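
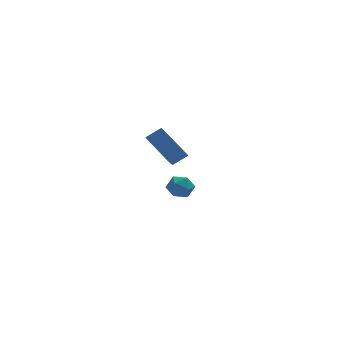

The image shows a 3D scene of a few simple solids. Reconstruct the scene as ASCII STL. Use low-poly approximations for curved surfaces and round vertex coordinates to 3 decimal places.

solid 
facet normal -0.832 -0.090 -0.547
outer loop
vertex -4.398 3.532 3.354
vertex -3.946 4.593 2.491
vertex -3.456 2.152 2.149
endloop
endfacet
facet normal -0.314 -0.737 0.598
outer loop
vertex -2.574 2.247 2.729
vertex -4.398 3.532 3.354
vertex -3.456 2.152 2.149
endloop
endfacet
facet normal -0.832 -0.090 -0.547
outer loop
vertex -3.456 2.152 2.149
vertex -3.946 4.593 2.491
vertex -3.004 3.213 1.286
endloop
endfacet
facet normal 0.457 -0.670 -0.585
outer loop
vertex -3.004 3.213 1.286
vertex -2.574 2.247 2.729
vertex -3.456 2.152 2.149
endloop
endfacet
facet normal -0.457 0.670 0.585
outer loop
vertex -4.398 3.532 3.354
vertex -3.064 4.688 3.071
vertex -3.946 4.593 2.491
endloop
endfacet
facet normal -0.314 -0.737 0.598
outer loop
vertex -3.516 3.627 3.934
vertex -4.398 3.532 3.354
vertex -2.574 2.247 2.729
endloop
endfacet
facet normal -0.457 0.670 0.585
outer loop
vertex -3.516 3.627 3.934
vertex -3.064 4.688 3.071
vertex -4.398 3.532 3.354
endloop
endfacet
facet normal 0.314 0.737 -0.598
outer loop
vertex -3.946 4.593 2.491
vertex -3.064 4.688 3.071
vertex -3.004 3.213 1.286
endloop
endfacet
facet normal 0.457 -0.670 -0.585
outer loop
vertex -2.122 3.308 1.866
vertex -2.574 2.247 2.729
vertex -3.004 3.213 1.286
endloop
endfacet
facet normal 0.314 0.737 -0.598
outer loop
vertex -3.004 3.213 1.286
vertex -3.064 4.688 3.071
vertex -2.122 3.308 1.866
endloop
endfacet
facet normal 0.832 0.090 0.547
outer loop
vertex -2.122 3.308 1.866
vertex -3.516 3.627 3.934
vertex -2.574 2.247 2.729
endloop
endfacet
facet normal 0.832 0.090 0.547
outer loop
vertex -3.064 4.688 3.071
vertex -3.516 3.627 3.934
vertex -2.122 3.308 1.866
endloop
endfacet
facet normal -0.069 0.931 0.359
outer loop
vertex -4.219 -2.623 2.925
vertex -4.249 -2.905 3.65
vertex -3.563 -2.73 3.328
endloop
endfacet
facet normal 0.304 0.919 -0.250
outer loop
vertex -4.219 -2.623 2.925
vertex -3.563 -2.73 3.328
vertex -3.593 -2.925 2.575
endloop
endfacet
facet normal -0.114 0.642 -0.758
outer loop
vertex -4.219 -2.623 2.925
vertex -3.593 -2.925 2.575
vertex -4.299 -3.22 2.432
endloop
endfacet
facet normal -0.744 0.482 -0.463
outer loop
vertex -4.219 -2.623 2.925
vertex -4.299 -3.22 2.432
vertex -4.704 -3.207 3.096
endloop
endfacet
facet normal -0.715 0.661 0.227
outer loop
vertex -4.219 -2.623 2.925
vertex -4.704 -3.207 3.096
vertex -4.249 -2.905 3.65
endloop
endfacet
facet normal 0.861 0.483 -0.159
outer loop
vertex -3.593 -2.925 2.575
vertex -3.563 -2.73 3.328
vertex -3.236 -3.393 3.084
endloop
endfacet
facet normal 0.259 0.502 0.825
outer loop
vertex -3.563 -2.73 3.328
vertex -4.249 -2.905 3.65
vertex -3.641 -3.38 3.748
endloop
endfacet
facet normal -0.788 0.065 0.612
outer loop
vertex -4.249 -2.905 3.65
vertex -4.704 -3.207 3.096
vertex -4.347 -3.675 3.605
endloop
endfacet
facet normal -0.834 -0.226 -0.504
outer loop
vertex -4.704 -3.207 3.096
vertex -4.299 -3.22 2.432
vertex -4.377 -3.87 2.852
endloop
endfacet
facet normal 0.185 0.034 -0.982
outer loop
vertex -4.299 -3.22 2.432
vertex -3.593 -2.925 2.575
vertex -3.691 -3.695 2.53
endloop
endfacet
facet normal 0.744 -0.482 0.463
outer loop
vertex -3.721 -3.977 3.255
vertex -3.236 -3.393 3.084
vertex -3.641 -3.38 3.748
endloop
endfacet
facet normal 0.114 -0.642 0.758
outer loop
vertex -3.721 -3.977 3.255
vertex -3.641 -3.38 3.748
vertex -4.347 -3.675 3.605
endloop
endfacet
facet normal -0.304 -0.919 0.250
outer loop
vertex -3.721 -3.977 3.255
vertex -4.347 -3.675 3.605
vertex -4.377 -3.87 2.852
endloop
endfacet
facet normal 0.069 -0.931 -0.359
outer loop
vertex -3.721 -3.977 3.255
vertex -4.377 -3.87 2.852
vertex -3.691 -3.695 2.53
endloop
endfacet
facet normal 0.715 -0.661 -0.227
outer loop
vertex -3.721 -3.977 3.255
vertex -3.691 -3.695 2.53
vertex -3.236 -3.393 3.084
endloop
endfacet
facet normal 0.834 0.226 0.504
outer loop
vertex -3.641 -3.38 3.748
vertex -3.236 -3.393 3.084
vertex -3.563 -2.73 3.328
endloop
endfacet
facet normal -0.185 -0.034 0.982
outer loop
vertex -4.347 -3.675 3.605
vertex -3.641 -3.38 3.748
vertex -4.249 -2.905 3.65
endloop
endfacet
facet normal -0.861 -0.483 0.159
outer loop
vertex -4.377 -3.87 2.852
vertex -4.347 -3.675 3.605
vertex -4.704 -3.207 3.096
endloop
endfacet
facet normal -0.259 -0.502 -0.825
outer loop
vertex -3.691 -3.695 2.53
vertex -4.377 -3.87 2.852
vertex -4.299 -3.22 2.432
endloop
endfacet
facet normal 0.788 -0.065 -0.612
outer loop
vertex -3.236 -3.393 3.084
vertex -3.691 -3.695 2.53
vertex -3.593 -2.925 2.575
endloop
endfacet

endsolid


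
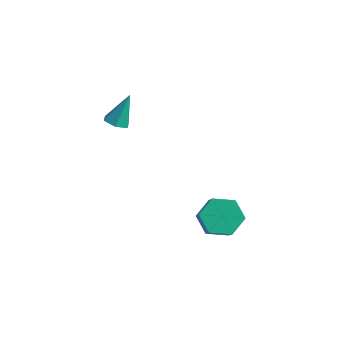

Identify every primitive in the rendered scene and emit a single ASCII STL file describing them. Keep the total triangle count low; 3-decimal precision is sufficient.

solid 
facet normal -0.095 -0.452 -0.887
outer loop
vertex -1.678 0.298 1.62
vertex -2.051 0.787 1.411
vertex -1.407 0.812 1.329
endloop
endfacet
facet normal 0.888 -0.249 0.387
outer loop
vertex -1.678 0.298 1.62
vertex -1.407 0.812 1.329
vertex -1.889 1.553 2.909
endloop
endfacet
facet normal -0.095 -0.453 -0.886
outer loop
vertex -1.407 0.812 1.329
vertex -2.051 0.787 1.411
vertex -1.78 1.301 1.119
endloop
endfacet
facet normal 0.802 0.597 -0.035
outer loop
vertex -1.407 0.812 1.329
vertex -1.78 1.301 1.119
vertex -1.889 1.553 2.909
endloop
endfacet
facet normal -0.097 -0.453 -0.886
outer loop
vertex -1.78 1.301 1.119
vertex -2.051 0.787 1.411
vertex -2.425 1.276 1.202
endloop
endfacet
facet normal -0.057 0.988 -0.143
outer loop
vertex -1.78 1.301 1.119
vertex -2.425 1.276 1.202
vertex -1.889 1.553 2.909
endloop
endfacet
facet normal -0.097 -0.453 -0.886
outer loop
vertex -2.425 1.276 1.202
vertex -2.051 0.787 1.411
vertex -2.696 0.763 1.494
endloop
endfacet
facet normal -0.827 0.535 0.173
outer loop
vertex -2.425 1.276 1.202
vertex -2.696 0.763 1.494
vertex -1.889 1.553 2.909
endloop
endfacet
facet normal -0.097 -0.453 -0.886
outer loop
vertex -2.696 0.763 1.494
vertex -2.051 0.787 1.411
vertex -2.322 0.274 1.703
endloop
endfacet
facet normal -0.740 -0.311 0.596
outer loop
vertex -2.696 0.763 1.494
vertex -2.322 0.274 1.703
vertex -1.889 1.553 2.909
endloop
endfacet
facet normal -0.097 -0.453 -0.886
outer loop
vertex -2.322 0.274 1.703
vertex -2.051 0.787 1.411
vertex -1.678 0.298 1.62
endloop
endfacet
facet normal 0.117 -0.702 0.703
outer loop
vertex -2.322 0.274 1.703
vertex -1.678 0.298 1.62
vertex -1.889 1.553 2.909
endloop
endfacet
facet normal -0.505 0.476 -0.720
outer loop
vertex 3.949 2.285 -3.094
vertex 3.168 1.64 -2.973
vertex 3.206 2.502 -2.429
endloop
endfacet
facet normal 0.463 0.853 0.239
outer loop
vertex 3.949 2.285 -3.094
vertex 3.206 2.502 -2.429
vertex 4.712 1.566 -2.008
endloop
endfacet
facet normal 0.463 0.853 0.240
outer loop
vertex 4.712 1.566 -2.008
vertex 3.206 2.502 -2.429
vertex 3.97 1.782 -1.343
endloop
endfacet
facet normal 0.506 -0.476 0.719
outer loop
vertex 4.712 1.566 -2.008
vertex 3.97 1.782 -1.343
vertex 3.932 0.92 -1.887
endloop
endfacet
facet normal -0.507 0.476 -0.719
outer loop
vertex 3.206 2.502 -2.429
vertex 3.168 1.64 -2.973
vertex 2.426 1.856 -2.307
endloop
endfacet
facet normal -0.398 0.610 0.685
outer loop
vertex 3.206 2.502 -2.429
vertex 2.426 1.856 -2.307
vertex 3.97 1.782 -1.343
endloop
endfacet
facet normal -0.399 0.610 0.685
outer loop
vertex 3.97 1.782 -1.343
vertex 2.426 1.856 -2.307
vertex 3.19 1.136 -1.222
endloop
endfacet
facet normal 0.506 -0.476 0.719
outer loop
vertex 3.97 1.782 -1.343
vertex 3.19 1.136 -1.222
vertex 3.932 0.92 -1.887
endloop
endfacet
facet normal -0.506 0.477 -0.719
outer loop
vertex 2.426 1.856 -2.307
vertex 3.168 1.64 -2.973
vertex 2.388 0.994 -2.852
endloop
endfacet
facet normal -0.862 -0.243 0.445
outer loop
vertex 2.426 1.856 -2.307
vertex 2.388 0.994 -2.852
vertex 3.19 1.136 -1.222
endloop
endfacet
facet normal -0.862 -0.242 0.445
outer loop
vertex 3.19 1.136 -1.222
vertex 2.388 0.994 -2.852
vertex 3.151 0.275 -1.766
endloop
endfacet
facet normal 0.505 -0.477 0.719
outer loop
vertex 3.19 1.136 -1.222
vertex 3.151 0.275 -1.766
vertex 3.932 0.92 -1.887
endloop
endfacet
facet normal -0.506 0.476 -0.719
outer loop
vertex 2.388 0.994 -2.852
vertex 3.168 1.64 -2.973
vertex 3.13 0.778 -3.517
endloop
endfacet
facet normal -0.463 -0.853 -0.240
outer loop
vertex 2.388 0.994 -2.852
vertex 3.13 0.778 -3.517
vertex 3.151 0.275 -1.766
endloop
endfacet
facet normal -0.464 -0.853 -0.240
outer loop
vertex 3.151 0.275 -1.766
vertex 3.13 0.778 -3.517
vertex 3.894 0.058 -2.431
endloop
endfacet
facet normal 0.505 -0.476 0.720
outer loop
vertex 3.151 0.275 -1.766
vertex 3.894 0.058 -2.431
vertex 3.932 0.92 -1.887
endloop
endfacet
facet normal -0.506 0.476 -0.719
outer loop
vertex 3.13 0.778 -3.517
vertex 3.168 1.64 -2.973
vertex 3.91 1.424 -3.638
endloop
endfacet
facet normal 0.399 -0.610 -0.685
outer loop
vertex 3.13 0.778 -3.517
vertex 3.91 1.424 -3.638
vertex 3.894 0.058 -2.431
endloop
endfacet
facet normal 0.398 -0.610 -0.685
outer loop
vertex 3.894 0.058 -2.431
vertex 3.91 1.424 -3.638
vertex 4.674 0.704 -2.553
endloop
endfacet
facet normal 0.507 -0.476 0.719
outer loop
vertex 3.894 0.058 -2.431
vertex 4.674 0.704 -2.553
vertex 3.932 0.92 -1.887
endloop
endfacet
facet normal -0.505 0.477 -0.719
outer loop
vertex 3.91 1.424 -3.638
vertex 3.168 1.64 -2.973
vertex 3.949 2.285 -3.094
endloop
endfacet
facet normal 0.862 0.243 -0.446
outer loop
vertex 3.91 1.424 -3.638
vertex 3.949 2.285 -3.094
vertex 4.674 0.704 -2.553
endloop
endfacet
facet normal 0.862 0.243 -0.445
outer loop
vertex 4.674 0.704 -2.553
vertex 3.949 2.285 -3.094
vertex 4.712 1.566 -2.008
endloop
endfacet
facet normal 0.506 -0.477 0.719
outer loop
vertex 4.674 0.704 -2.553
vertex 4.712 1.566 -2.008
vertex 3.932 0.92 -1.887
endloop
endfacet

endsolid


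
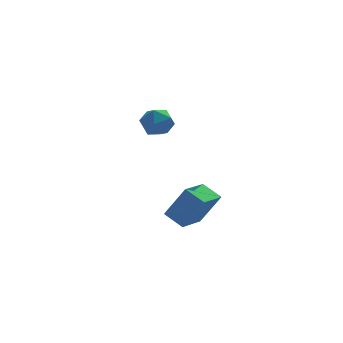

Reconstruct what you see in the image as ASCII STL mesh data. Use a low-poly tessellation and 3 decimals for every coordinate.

solid 
facet normal -0.632 0.305 0.713
outer loop
vertex -1.524 2.723 3.596
vertex -2.072 2.028 3.408
vertex -1.419 1.934 4.027
endloop
endfacet
facet normal 0.040 0.483 0.875
outer loop
vertex -1.524 2.723 3.596
vertex -1.419 1.934 4.027
vertex -0.695 2.393 3.74
endloop
endfacet
facet normal 0.294 0.890 0.348
outer loop
vertex -1.524 2.723 3.596
vertex -0.695 2.393 3.74
vertex -0.899 2.771 2.945
endloop
endfacet
facet normal -0.222 0.965 -0.142
outer loop
vertex -1.524 2.723 3.596
vertex -0.899 2.771 2.945
vertex -1.751 2.545 2.739
endloop
endfacet
facet normal -0.793 0.603 0.085
outer loop
vertex -1.524 2.723 3.596
vertex -1.751 2.545 2.739
vertex -2.072 2.028 3.408
endloop
endfacet
facet normal 0.428 -0.115 0.896
outer loop
vertex -0.695 2.393 3.74
vertex -1.419 1.934 4.027
vertex -0.729 1.495 3.641
endloop
endfacet
facet normal -0.659 -0.404 0.634
outer loop
vertex -1.419 1.934 4.027
vertex -2.072 2.028 3.408
vertex -1.581 1.269 3.435
endloop
endfacet
facet normal -0.921 0.077 -0.382
outer loop
vertex -2.072 2.028 3.408
vertex -1.751 2.545 2.739
vertex -1.785 1.647 2.64
endloop
endfacet
facet normal 0.005 0.664 -0.747
outer loop
vertex -1.751 2.545 2.739
vertex -0.899 2.771 2.945
vertex -1.061 2.106 2.353
endloop
endfacet
facet normal 0.838 0.544 0.043
outer loop
vertex -0.899 2.771 2.945
vertex -0.695 2.393 3.74
vertex -0.408 2.012 2.972
endloop
endfacet
facet normal 0.222 -0.965 0.142
outer loop
vertex -0.956 1.317 2.784
vertex -0.729 1.495 3.641
vertex -1.581 1.269 3.435
endloop
endfacet
facet normal -0.294 -0.890 -0.348
outer loop
vertex -0.956 1.317 2.784
vertex -1.581 1.269 3.435
vertex -1.785 1.647 2.64
endloop
endfacet
facet normal -0.040 -0.483 -0.875
outer loop
vertex -0.956 1.317 2.784
vertex -1.785 1.647 2.64
vertex -1.061 2.106 2.353
endloop
endfacet
facet normal 0.632 -0.305 -0.713
outer loop
vertex -0.956 1.317 2.784
vertex -1.061 2.106 2.353
vertex -0.408 2.012 2.972
endloop
endfacet
facet normal 0.793 -0.603 -0.085
outer loop
vertex -0.956 1.317 2.784
vertex -0.408 2.012 2.972
vertex -0.729 1.495 3.641
endloop
endfacet
facet normal -0.005 -0.664 0.747
outer loop
vertex -1.581 1.269 3.435
vertex -0.729 1.495 3.641
vertex -1.419 1.934 4.027
endloop
endfacet
facet normal -0.838 -0.544 -0.043
outer loop
vertex -1.785 1.647 2.64
vertex -1.581 1.269 3.435
vertex -2.072 2.028 3.408
endloop
endfacet
facet normal -0.428 0.115 -0.896
outer loop
vertex -1.061 2.106 2.353
vertex -1.785 1.647 2.64
vertex -1.751 2.545 2.739
endloop
endfacet
facet normal 0.659 0.404 -0.634
outer loop
vertex -0.408 2.012 2.972
vertex -1.061 2.106 2.353
vertex -0.899 2.771 2.945
endloop
endfacet
facet normal 0.921 -0.077 0.382
outer loop
vertex -0.729 1.495 3.641
vertex -0.408 2.012 2.972
vertex -0.695 2.393 3.74
endloop
endfacet
facet normal -0.481 0.166 -0.861
outer loop
vertex -2.48 -3.577 0.328
vertex -1.362 -2.464 -0.083
vertex -1.88 -4.36 -0.158
endloop
endfacet
facet normal -0.686 -0.682 0.253
outer loop
vertex -1.018 -4.656 1.383
vertex -2.48 -3.577 0.328
vertex -1.88 -4.36 -0.158
endloop
endfacet
facet normal -0.481 0.165 -0.861
outer loop
vertex -1.88 -4.36 -0.158
vertex -1.362 -2.464 -0.083
vertex -0.761 -3.247 -0.569
endloop
endfacet
facet normal 0.546 -0.712 -0.442
outer loop
vertex -0.761 -3.247 -0.569
vertex -1.018 -4.656 1.383
vertex -1.88 -4.36 -0.158
endloop
endfacet
facet normal -0.546 0.712 0.442
outer loop
vertex -2.48 -3.577 0.328
vertex -0.5 -2.76 1.458
vertex -1.362 -2.464 -0.083
endloop
endfacet
facet normal -0.686 -0.683 0.252
outer loop
vertex -1.619 -3.873 1.869
vertex -2.48 -3.577 0.328
vertex -1.018 -4.656 1.383
endloop
endfacet
facet normal -0.546 0.712 0.442
outer loop
vertex -1.619 -3.873 1.869
vertex -0.5 -2.76 1.458
vertex -2.48 -3.577 0.328
endloop
endfacet
facet normal 0.686 0.683 -0.252
outer loop
vertex -1.362 -2.464 -0.083
vertex -0.5 -2.76 1.458
vertex -0.761 -3.247 -0.569
endloop
endfacet
facet normal 0.546 -0.712 -0.442
outer loop
vertex 0.1 -3.543 0.972
vertex -1.018 -4.656 1.383
vertex -0.761 -3.247 -0.569
endloop
endfacet
facet normal 0.686 0.682 -0.252
outer loop
vertex -0.761 -3.247 -0.569
vertex -0.5 -2.76 1.458
vertex 0.1 -3.543 0.972
endloop
endfacet
facet normal 0.481 -0.165 0.861
outer loop
vertex 0.1 -3.543 0.972
vertex -1.619 -3.873 1.869
vertex -1.018 -4.656 1.383
endloop
endfacet
facet normal 0.481 -0.166 0.861
outer loop
vertex -0.5 -2.76 1.458
vertex -1.619 -3.873 1.869
vertex 0.1 -3.543 0.972
endloop
endfacet

endsolid


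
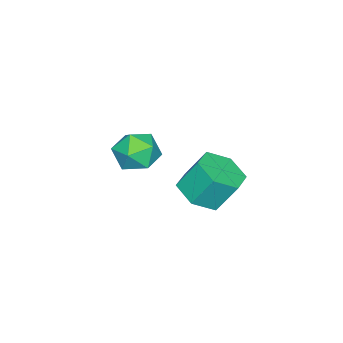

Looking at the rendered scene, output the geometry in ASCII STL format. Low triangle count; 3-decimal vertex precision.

solid 
facet normal -0.926 0.377 -0.015
outer loop
vertex -2.94 0.716 -3.143
vertex -3.262 -0.081 -3.293
vertex -3.16 0.202 -2.473
endloop
endfacet
facet normal -0.503 0.758 0.416
outer loop
vertex -2.94 0.716 -3.143
vertex -3.16 0.202 -2.473
vertex -2.425 0.671 -2.439
endloop
endfacet
facet normal 0.046 0.998 0.030
outer loop
vertex -2.94 0.716 -3.143
vertex -2.425 0.671 -2.439
vertex -2.073 0.679 -3.238
endloop
endfacet
facet normal -0.037 0.767 -0.640
outer loop
vertex -2.94 0.716 -3.143
vertex -2.073 0.679 -3.238
vertex -2.591 0.214 -3.765
endloop
endfacet
facet normal -0.638 0.383 -0.668
outer loop
vertex -2.94 0.716 -3.143
vertex -2.591 0.214 -3.765
vertex -3.262 -0.081 -3.293
endloop
endfacet
facet normal -0.244 0.317 0.916
outer loop
vertex -2.425 0.671 -2.439
vertex -3.16 0.202 -2.473
vertex -2.429 -0.154 -2.155
endloop
endfacet
facet normal -0.930 -0.297 0.218
outer loop
vertex -3.16 0.202 -2.473
vertex -3.262 -0.081 -3.293
vertex -2.947 -0.619 -2.682
endloop
endfacet
facet normal -0.464 -0.286 -0.838
outer loop
vertex -3.262 -0.081 -3.293
vertex -2.591 0.214 -3.765
vertex -2.595 -0.611 -3.481
endloop
endfacet
facet normal 0.508 0.334 -0.794
outer loop
vertex -2.591 0.214 -3.765
vertex -2.073 0.679 -3.238
vertex -1.86 -0.142 -3.447
endloop
endfacet
facet normal 0.644 0.707 0.291
outer loop
vertex -2.073 0.679 -3.238
vertex -2.425 0.671 -2.439
vertex -1.758 0.141 -2.627
endloop
endfacet
facet normal 0.037 -0.767 0.640
outer loop
vertex -2.08 -0.656 -2.777
vertex -2.429 -0.154 -2.155
vertex -2.947 -0.619 -2.682
endloop
endfacet
facet normal -0.046 -0.998 -0.030
outer loop
vertex -2.08 -0.656 -2.777
vertex -2.947 -0.619 -2.682
vertex -2.595 -0.611 -3.481
endloop
endfacet
facet normal 0.503 -0.758 -0.416
outer loop
vertex -2.08 -0.656 -2.777
vertex -2.595 -0.611 -3.481
vertex -1.86 -0.142 -3.447
endloop
endfacet
facet normal 0.926 -0.377 0.015
outer loop
vertex -2.08 -0.656 -2.777
vertex -1.86 -0.142 -3.447
vertex -1.758 0.141 -2.627
endloop
endfacet
facet normal 0.638 -0.383 0.668
outer loop
vertex -2.08 -0.656 -2.777
vertex -1.758 0.141 -2.627
vertex -2.429 -0.154 -2.155
endloop
endfacet
facet normal -0.508 -0.334 0.794
outer loop
vertex -2.947 -0.619 -2.682
vertex -2.429 -0.154 -2.155
vertex -3.16 0.202 -2.473
endloop
endfacet
facet normal -0.644 -0.707 -0.291
outer loop
vertex -2.595 -0.611 -3.481
vertex -2.947 -0.619 -2.682
vertex -3.262 -0.081 -3.293
endloop
endfacet
facet normal 0.244 -0.317 -0.916
outer loop
vertex -1.86 -0.142 -3.447
vertex -2.595 -0.611 -3.481
vertex -2.591 0.214 -3.765
endloop
endfacet
facet normal 0.930 0.297 -0.218
outer loop
vertex -1.758 0.141 -2.627
vertex -1.86 -0.142 -3.447
vertex -2.073 0.679 -3.238
endloop
endfacet
facet normal 0.464 0.286 0.838
outer loop
vertex -2.429 -0.154 -2.155
vertex -1.758 0.141 -2.627
vertex -2.425 0.671 -2.439
endloop
endfacet
facet normal 0.191 -0.482 -0.855
outer loop
vertex -0.329 2.596 -2.145
vertex -0.81 3.176 -2.579
vertex 0.041 3.314 -2.467
endloop
endfacet
facet normal 0.885 -0.294 0.362
outer loop
vertex -0.329 2.596 -2.145
vertex 0.041 3.314 -2.467
vertex -0.568 3.203 -1.067
endloop
endfacet
facet normal 0.885 -0.294 0.362
outer loop
vertex -0.568 3.203 -1.067
vertex 0.041 3.314 -2.467
vertex -0.198 3.921 -1.389
endloop
endfacet
facet normal -0.190 0.482 0.856
outer loop
vertex -0.568 3.203 -1.067
vertex -0.198 3.921 -1.389
vertex -1.05 3.784 -1.501
endloop
endfacet
facet normal 0.191 -0.482 -0.855
outer loop
vertex 0.041 3.314 -2.467
vertex -0.81 3.176 -2.579
vertex -0.44 3.894 -2.901
endloop
endfacet
facet normal 0.811 0.568 -0.140
outer loop
vertex 0.041 3.314 -2.467
vertex -0.44 3.894 -2.901
vertex -0.198 3.921 -1.389
endloop
endfacet
facet normal 0.812 0.567 -0.140
outer loop
vertex -0.198 3.921 -1.389
vertex -0.44 3.894 -2.901
vertex -0.679 4.502 -1.823
endloop
endfacet
facet normal -0.190 0.482 0.855
outer loop
vertex -0.198 3.921 -1.389
vertex -0.679 4.502 -1.823
vertex -1.05 3.784 -1.501
endloop
endfacet
facet normal 0.190 -0.482 -0.856
outer loop
vertex -0.44 3.894 -2.901
vertex -0.81 3.176 -2.579
vertex -1.292 3.757 -3.013
endloop
endfacet
facet normal -0.073 0.862 -0.502
outer loop
vertex -0.44 3.894 -2.901
vertex -1.292 3.757 -3.013
vertex -0.679 4.502 -1.823
endloop
endfacet
facet normal -0.074 0.862 -0.502
outer loop
vertex -0.679 4.502 -1.823
vertex -1.292 3.757 -3.013
vertex -1.531 4.364 -1.935
endloop
endfacet
facet normal -0.190 0.482 0.855
outer loop
vertex -0.679 4.502 -1.823
vertex -1.531 4.364 -1.935
vertex -1.05 3.784 -1.501
endloop
endfacet
facet normal 0.190 -0.482 -0.856
outer loop
vertex -1.292 3.757 -3.013
vertex -0.81 3.176 -2.579
vertex -1.662 3.039 -2.691
endloop
endfacet
facet normal -0.885 0.294 -0.362
outer loop
vertex -1.292 3.757 -3.013
vertex -1.662 3.039 -2.691
vertex -1.531 4.364 -1.935
endloop
endfacet
facet normal -0.885 0.294 -0.362
outer loop
vertex -1.531 4.364 -1.935
vertex -1.662 3.039 -2.691
vertex -1.901 3.646 -1.613
endloop
endfacet
facet normal -0.191 0.482 0.855
outer loop
vertex -1.531 4.364 -1.935
vertex -1.901 3.646 -1.613
vertex -1.05 3.784 -1.501
endloop
endfacet
facet normal 0.190 -0.482 -0.855
outer loop
vertex -1.662 3.039 -2.691
vertex -0.81 3.176 -2.579
vertex -1.181 2.458 -2.257
endloop
endfacet
facet normal -0.811 -0.567 0.140
outer loop
vertex -1.662 3.039 -2.691
vertex -1.181 2.458 -2.257
vertex -1.901 3.646 -1.613
endloop
endfacet
facet normal -0.811 -0.568 0.140
outer loop
vertex -1.901 3.646 -1.613
vertex -1.181 2.458 -2.257
vertex -1.42 3.066 -1.179
endloop
endfacet
facet normal -0.191 0.482 0.855
outer loop
vertex -1.901 3.646 -1.613
vertex -1.42 3.066 -1.179
vertex -1.05 3.784 -1.501
endloop
endfacet
facet normal 0.190 -0.482 -0.855
outer loop
vertex -1.181 2.458 -2.257
vertex -0.81 3.176 -2.579
vertex -0.329 2.596 -2.145
endloop
endfacet
facet normal 0.074 -0.862 0.502
outer loop
vertex -1.181 2.458 -2.257
vertex -0.329 2.596 -2.145
vertex -1.42 3.066 -1.179
endloop
endfacet
facet normal 0.073 -0.862 0.502
outer loop
vertex -1.42 3.066 -1.179
vertex -0.329 2.596 -2.145
vertex -0.568 3.203 -1.067
endloop
endfacet
facet normal -0.190 0.482 0.856
outer loop
vertex -1.42 3.066 -1.179
vertex -0.568 3.203 -1.067
vertex -1.05 3.784 -1.501
endloop
endfacet

endsolid


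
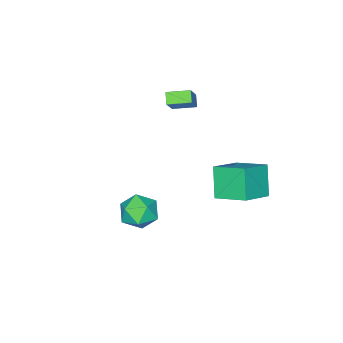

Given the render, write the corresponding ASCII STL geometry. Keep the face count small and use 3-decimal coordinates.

solid 
facet normal -0.410 0.219 0.885
outer loop
vertex 2.828 2.592 -1.282
vertex 3.559 1.805 -0.749
vertex 3.898 2.948 -0.874
endloop
endfacet
facet normal -0.432 0.782 0.449
outer loop
vertex 2.828 2.592 -1.282
vertex 3.898 2.948 -0.874
vertex 3.501 3.338 -1.935
endloop
endfacet
facet normal -0.792 0.594 -0.138
outer loop
vertex 2.828 2.592 -1.282
vertex 3.501 3.338 -1.935
vertex 2.917 2.436 -2.467
endloop
endfacet
facet normal -0.994 -0.087 -0.063
outer loop
vertex 2.828 2.592 -1.282
vertex 2.917 2.436 -2.467
vertex 2.953 1.488 -1.733
endloop
endfacet
facet normal -0.758 -0.318 0.569
outer loop
vertex 2.828 2.592 -1.282
vertex 2.953 1.488 -1.733
vertex 3.559 1.805 -0.749
endloop
endfacet
facet normal 0.238 0.937 0.255
outer loop
vertex 3.501 3.338 -1.935
vertex 3.898 2.948 -0.874
vertex 4.647 3.012 -1.807
endloop
endfacet
facet normal 0.272 0.025 0.962
outer loop
vertex 3.898 2.948 -0.874
vertex 3.559 1.805 -0.749
vertex 4.683 2.064 -1.073
endloop
endfacet
facet normal -0.290 -0.844 0.451
outer loop
vertex 3.559 1.805 -0.749
vertex 2.953 1.488 -1.733
vertex 4.099 1.162 -1.605
endloop
endfacet
facet normal -0.673 -0.469 -0.572
outer loop
vertex 2.953 1.488 -1.733
vertex 2.917 2.436 -2.467
vertex 3.702 1.552 -2.666
endloop
endfacet
facet normal -0.346 0.633 -0.693
outer loop
vertex 2.917 2.436 -2.467
vertex 3.501 3.338 -1.935
vertex 4.041 2.695 -2.791
endloop
endfacet
facet normal 0.994 0.087 0.063
outer loop
vertex 4.772 1.908 -2.258
vertex 4.647 3.012 -1.807
vertex 4.683 2.064 -1.073
endloop
endfacet
facet normal 0.792 -0.594 0.138
outer loop
vertex 4.772 1.908 -2.258
vertex 4.683 2.064 -1.073
vertex 4.099 1.162 -1.605
endloop
endfacet
facet normal 0.432 -0.782 -0.449
outer loop
vertex 4.772 1.908 -2.258
vertex 4.099 1.162 -1.605
vertex 3.702 1.552 -2.666
endloop
endfacet
facet normal 0.410 -0.219 -0.885
outer loop
vertex 4.772 1.908 -2.258
vertex 3.702 1.552 -2.666
vertex 4.041 2.695 -2.791
endloop
endfacet
facet normal 0.758 0.318 -0.569
outer loop
vertex 4.772 1.908 -2.258
vertex 4.041 2.695 -2.791
vertex 4.647 3.012 -1.807
endloop
endfacet
facet normal 0.673 0.469 0.572
outer loop
vertex 4.683 2.064 -1.073
vertex 4.647 3.012 -1.807
vertex 3.898 2.948 -0.874
endloop
endfacet
facet normal 0.346 -0.633 0.693
outer loop
vertex 4.099 1.162 -1.605
vertex 4.683 2.064 -1.073
vertex 3.559 1.805 -0.749
endloop
endfacet
facet normal -0.238 -0.937 -0.255
outer loop
vertex 3.702 1.552 -2.666
vertex 4.099 1.162 -1.605
vertex 2.953 1.488 -1.733
endloop
endfacet
facet normal -0.272 -0.025 -0.962
outer loop
vertex 4.041 2.695 -2.791
vertex 3.702 1.552 -2.666
vertex 2.917 2.436 -2.467
endloop
endfacet
facet normal 0.290 0.844 -0.451
outer loop
vertex 4.647 3.012 -1.807
vertex 4.041 2.695 -2.791
vertex 3.501 3.338 -1.935
endloop
endfacet
facet normal -0.388 -0.409 0.826
outer loop
vertex -2.097 4.512 -0.608
vertex -3.994 4.54 -1.485
vertex -1.753 2.55 -1.417
endloop
endfacet
facet normal 0.908 -0.014 0.420
outer loop
vertex -0.946 3.4 -3.135
vertex -2.097 4.512 -0.608
vertex -1.753 2.55 -1.417
endloop
endfacet
facet normal -0.388 -0.409 0.826
outer loop
vertex -1.753 2.55 -1.417
vertex -3.994 4.54 -1.485
vertex -3.65 2.578 -2.294
endloop
endfacet
facet normal 0.160 -0.913 -0.376
outer loop
vertex -3.65 2.578 -2.294
vertex -0.946 3.4 -3.135
vertex -1.753 2.55 -1.417
endloop
endfacet
facet normal -0.160 0.913 0.376
outer loop
vertex -2.097 4.512 -0.608
vertex -3.187 5.39 -3.203
vertex -3.994 4.54 -1.485
endloop
endfacet
facet normal 0.908 -0.014 0.420
outer loop
vertex -1.29 5.362 -2.326
vertex -2.097 4.512 -0.608
vertex -0.946 3.4 -3.135
endloop
endfacet
facet normal -0.160 0.913 0.376
outer loop
vertex -1.29 5.362 -2.326
vertex -3.187 5.39 -3.203
vertex -2.097 4.512 -0.608
endloop
endfacet
facet normal -0.908 0.014 -0.420
outer loop
vertex -3.994 4.54 -1.485
vertex -3.187 5.39 -3.203
vertex -3.65 2.578 -2.294
endloop
endfacet
facet normal 0.160 -0.913 -0.376
outer loop
vertex -2.843 3.428 -4.012
vertex -0.946 3.4 -3.135
vertex -3.65 2.578 -2.294
endloop
endfacet
facet normal -0.908 0.014 -0.420
outer loop
vertex -3.65 2.578 -2.294
vertex -3.187 5.39 -3.203
vertex -2.843 3.428 -4.012
endloop
endfacet
facet normal 0.388 0.409 -0.826
outer loop
vertex -2.843 3.428 -4.012
vertex -1.29 5.362 -2.326
vertex -0.946 3.4 -3.135
endloop
endfacet
facet normal 0.388 0.409 -0.826
outer loop
vertex -3.187 5.39 -3.203
vertex -1.29 5.362 -2.326
vertex -2.843 3.428 -4.012
endloop
endfacet
facet normal -0.512 -0.562 0.649
outer loop
vertex -2.343 -1.59 2.311
vertex -3.233 -0.509 2.545
vertex -3.457 -2.203 0.9
endloop
endfacet
facet normal 0.627 -0.761 -0.164
outer loop
vertex -3.027 -1.731 0.355
vertex -2.343 -1.59 2.311
vertex -3.457 -2.203 0.9
endloop
endfacet
facet normal -0.512 -0.563 0.649
outer loop
vertex -3.457 -2.203 0.9
vertex -3.233 -0.509 2.545
vertex -4.348 -1.122 1.134
endloop
endfacet
facet normal -0.587 -0.323 -0.743
outer loop
vertex -4.348 -1.122 1.134
vertex -3.027 -1.731 0.355
vertex -3.457 -2.203 0.9
endloop
endfacet
facet normal 0.587 0.323 0.743
outer loop
vertex -2.343 -1.59 2.311
vertex -2.803 -0.037 2.0
vertex -3.233 -0.509 2.545
endloop
endfacet
facet normal 0.627 -0.762 -0.164
outer loop
vertex -1.912 -1.118 1.766
vertex -2.343 -1.59 2.311
vertex -3.027 -1.731 0.355
endloop
endfacet
facet normal 0.586 0.322 0.743
outer loop
vertex -1.912 -1.118 1.766
vertex -2.803 -0.037 2.0
vertex -2.343 -1.59 2.311
endloop
endfacet
facet normal -0.627 0.761 0.165
outer loop
vertex -3.233 -0.509 2.545
vertex -2.803 -0.037 2.0
vertex -4.348 -1.122 1.134
endloop
endfacet
facet normal -0.587 -0.322 -0.743
outer loop
vertex -3.917 -0.65 0.589
vertex -3.027 -1.731 0.355
vertex -4.348 -1.122 1.134
endloop
endfacet
facet normal -0.627 0.762 0.164
outer loop
vertex -4.348 -1.122 1.134
vertex -2.803 -0.037 2.0
vertex -3.917 -0.65 0.589
endloop
endfacet
facet normal 0.512 0.562 -0.649
outer loop
vertex -3.917 -0.65 0.589
vertex -1.912 -1.118 1.766
vertex -3.027 -1.731 0.355
endloop
endfacet
facet normal 0.512 0.563 -0.649
outer loop
vertex -2.803 -0.037 2.0
vertex -1.912 -1.118 1.766
vertex -3.917 -0.65 0.589
endloop
endfacet

endsolid


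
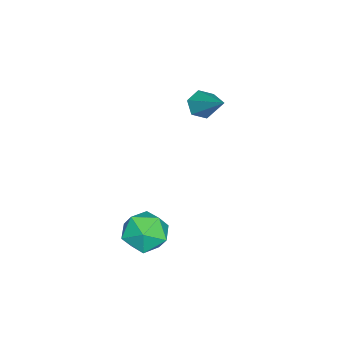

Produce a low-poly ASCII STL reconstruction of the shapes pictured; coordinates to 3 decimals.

solid 
facet normal -0.252 0.899 0.358
outer loop
vertex 0.149 -1.193 -3.784
vertex 0.717 -1.406 -2.849
vertex 1.227 -0.919 -3.712
endloop
endfacet
facet normal -0.208 0.912 -0.354
outer loop
vertex 0.149 -1.193 -3.784
vertex 1.227 -0.919 -3.712
vertex 0.828 -1.374 -4.649
endloop
endfacet
facet normal -0.665 0.428 -0.612
outer loop
vertex 0.149 -1.193 -3.784
vertex 0.828 -1.374 -4.649
vertex 0.072 -2.142 -4.364
endloop
endfacet
facet normal -0.991 0.117 -0.059
outer loop
vertex 0.149 -1.193 -3.784
vertex 0.072 -2.142 -4.364
vertex 0.003 -2.162 -3.252
endloop
endfacet
facet normal -0.736 0.407 0.540
outer loop
vertex 0.149 -1.193 -3.784
vertex 0.003 -2.162 -3.252
vertex 0.717 -1.406 -2.849
endloop
endfacet
facet normal 0.451 0.712 -0.538
outer loop
vertex 0.828 -1.374 -4.649
vertex 1.227 -0.919 -3.712
vertex 1.817 -1.698 -4.248
endloop
endfacet
facet normal 0.380 0.691 0.615
outer loop
vertex 1.227 -0.919 -3.712
vertex 0.717 -1.406 -2.849
vertex 1.748 -1.718 -3.136
endloop
endfacet
facet normal -0.403 -0.104 0.909
outer loop
vertex 0.717 -1.406 -2.849
vertex 0.003 -2.162 -3.252
vertex 0.992 -2.486 -2.851
endloop
endfacet
facet normal -0.815 -0.576 -0.061
outer loop
vertex 0.003 -2.162 -3.252
vertex 0.072 -2.142 -4.364
vertex 0.593 -2.941 -3.788
endloop
endfacet
facet normal -0.287 -0.071 -0.955
outer loop
vertex 0.072 -2.142 -4.364
vertex 0.828 -1.374 -4.649
vertex 1.103 -2.454 -4.651
endloop
endfacet
facet normal 0.991 -0.117 0.059
outer loop
vertex 1.671 -2.667 -3.716
vertex 1.817 -1.698 -4.248
vertex 1.748 -1.718 -3.136
endloop
endfacet
facet normal 0.665 -0.428 0.612
outer loop
vertex 1.671 -2.667 -3.716
vertex 1.748 -1.718 -3.136
vertex 0.992 -2.486 -2.851
endloop
endfacet
facet normal 0.208 -0.912 0.354
outer loop
vertex 1.671 -2.667 -3.716
vertex 0.992 -2.486 -2.851
vertex 0.593 -2.941 -3.788
endloop
endfacet
facet normal 0.252 -0.899 -0.358
outer loop
vertex 1.671 -2.667 -3.716
vertex 0.593 -2.941 -3.788
vertex 1.103 -2.454 -4.651
endloop
endfacet
facet normal 0.736 -0.407 -0.540
outer loop
vertex 1.671 -2.667 -3.716
vertex 1.103 -2.454 -4.651
vertex 1.817 -1.698 -4.248
endloop
endfacet
facet normal 0.815 0.576 0.061
outer loop
vertex 1.748 -1.718 -3.136
vertex 1.817 -1.698 -4.248
vertex 1.227 -0.919 -3.712
endloop
endfacet
facet normal 0.287 0.071 0.955
outer loop
vertex 0.992 -2.486 -2.851
vertex 1.748 -1.718 -3.136
vertex 0.717 -1.406 -2.849
endloop
endfacet
facet normal -0.451 -0.712 0.538
outer loop
vertex 0.593 -2.941 -3.788
vertex 0.992 -2.486 -2.851
vertex 0.003 -2.162 -3.252
endloop
endfacet
facet normal -0.380 -0.691 -0.615
outer loop
vertex 1.103 -2.454 -4.651
vertex 0.593 -2.941 -3.788
vertex 0.072 -2.142 -4.364
endloop
endfacet
facet normal 0.403 0.104 -0.909
outer loop
vertex 1.817 -1.698 -4.248
vertex 1.103 -2.454 -4.651
vertex 0.828 -1.374 -4.649
endloop
endfacet
facet normal -0.529 -0.606 -0.594
outer loop
vertex -3.769 -1.477 0.11
vertex -4.388 -1.187 0.365
vertex -4.063 -0.897 -0.22
endloop
endfacet
facet normal 0.869 0.177 -0.463
outer loop
vertex -3.769 -1.477 0.11
vertex -4.063 -0.897 -0.22
vertex -3.292 0.067 1.595
endloop
endfacet
facet normal -0.529 -0.606 -0.594
outer loop
vertex -4.063 -0.897 -0.22
vertex -4.388 -1.187 0.365
vertex -4.682 -0.607 0.035
endloop
endfacet
facet normal 0.178 0.836 -0.519
outer loop
vertex -4.063 -0.897 -0.22
vertex -4.682 -0.607 0.035
vertex -3.292 0.067 1.595
endloop
endfacet
facet normal -0.529 -0.606 -0.594
outer loop
vertex -4.682 -0.607 0.035
vertex -4.388 -1.187 0.365
vertex -5.007 -0.897 0.621
endloop
endfacet
facet normal -0.536 0.836 0.116
outer loop
vertex -4.682 -0.607 0.035
vertex -5.007 -0.897 0.621
vertex -3.292 0.067 1.595
endloop
endfacet
facet normal -0.529 -0.606 -0.594
outer loop
vertex -5.007 -0.897 0.621
vertex -4.388 -1.187 0.365
vertex -4.712 -1.478 0.951
endloop
endfacet
facet normal -0.559 0.176 0.810
outer loop
vertex -5.007 -0.897 0.621
vertex -4.712 -1.478 0.951
vertex -3.292 0.067 1.595
endloop
endfacet
facet normal -0.529 -0.606 -0.594
outer loop
vertex -4.712 -1.478 0.951
vertex -4.388 -1.187 0.365
vertex -4.093 -1.768 0.695
endloop
endfacet
facet normal 0.132 -0.482 0.866
outer loop
vertex -4.712 -1.478 0.951
vertex -4.093 -1.768 0.695
vertex -3.292 0.067 1.595
endloop
endfacet
facet normal -0.529 -0.606 -0.594
outer loop
vertex -4.093 -1.768 0.695
vertex -4.388 -1.187 0.365
vertex -3.769 -1.477 0.11
endloop
endfacet
facet normal 0.846 -0.482 0.229
outer loop
vertex -4.093 -1.768 0.695
vertex -3.769 -1.477 0.11
vertex -3.292 0.067 1.595
endloop
endfacet

endsolid


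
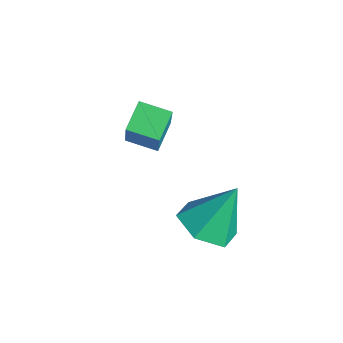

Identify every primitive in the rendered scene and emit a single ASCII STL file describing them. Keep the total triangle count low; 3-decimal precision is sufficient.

solid 
facet normal -0.508 0.192 -0.840
outer loop
vertex -0.112 -3.82 2.359
vertex 0.512 -3.094 2.147
vertex 0.462 -4.457 1.866
endloop
endfacet
facet normal -0.636 -0.741 0.216
outer loop
vertex 1.388 -4.806 3.393
vertex -0.112 -3.82 2.359
vertex 0.462 -4.457 1.866
endloop
endfacet
facet normal -0.509 0.192 -0.839
outer loop
vertex 0.462 -4.457 1.866
vertex 0.512 -3.094 2.147
vertex 1.086 -3.732 1.653
endloop
endfacet
facet normal 0.579 -0.645 -0.499
outer loop
vertex 1.086 -3.732 1.653
vertex 1.388 -4.806 3.393
vertex 0.462 -4.457 1.866
endloop
endfacet
facet normal -0.580 0.644 0.499
outer loop
vertex -0.112 -3.82 2.359
vertex 1.438 -3.443 3.674
vertex 0.512 -3.094 2.147
endloop
endfacet
facet normal -0.636 -0.740 0.217
outer loop
vertex 0.814 -4.168 3.887
vertex -0.112 -3.82 2.359
vertex 1.388 -4.806 3.393
endloop
endfacet
facet normal -0.579 0.645 0.498
outer loop
vertex 0.814 -4.168 3.887
vertex 1.438 -3.443 3.674
vertex -0.112 -3.82 2.359
endloop
endfacet
facet normal 0.636 0.740 -0.217
outer loop
vertex 0.512 -3.094 2.147
vertex 1.438 -3.443 3.674
vertex 1.086 -3.732 1.653
endloop
endfacet
facet normal 0.580 -0.644 -0.498
outer loop
vertex 2.012 -4.08 3.181
vertex 1.388 -4.806 3.393
vertex 1.086 -3.732 1.653
endloop
endfacet
facet normal 0.636 0.741 -0.217
outer loop
vertex 1.086 -3.732 1.653
vertex 1.438 -3.443 3.674
vertex 2.012 -4.08 3.181
endloop
endfacet
facet normal 0.509 -0.192 0.839
outer loop
vertex 2.012 -4.08 3.181
vertex 0.814 -4.168 3.887
vertex 1.388 -4.806 3.393
endloop
endfacet
facet normal 0.509 -0.191 0.839
outer loop
vertex 1.438 -3.443 3.674
vertex 0.814 -4.168 3.887
vertex 2.012 -4.08 3.181
endloop
endfacet
facet normal -0.081 -0.494 -0.866
outer loop
vertex 4.158 -4.02 0.777
vertex 3.541 -3.37 0.464
vertex 4.471 -3.254 0.311
endloop
endfacet
facet normal 0.882 -0.078 0.465
outer loop
vertex 4.158 -4.02 0.777
vertex 4.471 -3.254 0.311
vertex 3.679 -2.53 1.936
endloop
endfacet
facet normal -0.081 -0.494 -0.866
outer loop
vertex 4.471 -3.254 0.311
vertex 3.541 -3.37 0.464
vertex 3.854 -2.604 -0.002
endloop
endfacet
facet normal 0.716 0.698 0.038
outer loop
vertex 4.471 -3.254 0.311
vertex 3.854 -2.604 -0.002
vertex 3.679 -2.53 1.936
endloop
endfacet
facet normal -0.081 -0.494 -0.866
outer loop
vertex 3.854 -2.604 -0.002
vertex 3.541 -3.37 0.464
vertex 2.924 -2.719 0.151
endloop
endfacet
facet normal -0.131 0.990 -0.050
outer loop
vertex 3.854 -2.604 -0.002
vertex 2.924 -2.719 0.151
vertex 3.679 -2.53 1.936
endloop
endfacet
facet normal -0.081 -0.493 -0.866
outer loop
vertex 2.924 -2.719 0.151
vertex 3.541 -3.37 0.464
vertex 2.61 -3.485 0.617
endloop
endfacet
facet normal -0.811 0.508 0.289
outer loop
vertex 2.924 -2.719 0.151
vertex 2.61 -3.485 0.617
vertex 3.679 -2.53 1.936
endloop
endfacet
facet normal -0.081 -0.494 -0.866
outer loop
vertex 2.61 -3.485 0.617
vertex 3.541 -3.37 0.464
vertex 3.228 -4.136 0.93
endloop
endfacet
facet normal -0.645 -0.268 0.716
outer loop
vertex 2.61 -3.485 0.617
vertex 3.228 -4.136 0.93
vertex 3.679 -2.53 1.936
endloop
endfacet
facet normal -0.081 -0.494 -0.866
outer loop
vertex 3.228 -4.136 0.93
vertex 3.541 -3.37 0.464
vertex 4.158 -4.02 0.777
endloop
endfacet
facet normal 0.202 -0.560 0.803
outer loop
vertex 3.228 -4.136 0.93
vertex 4.158 -4.02 0.777
vertex 3.679 -2.53 1.936
endloop
endfacet

endsolid


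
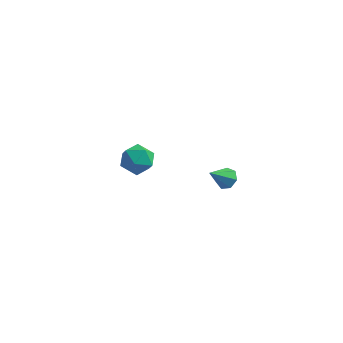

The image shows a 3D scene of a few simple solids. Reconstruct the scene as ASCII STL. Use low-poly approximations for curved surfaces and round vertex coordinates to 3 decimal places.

solid 
facet normal 0.440 0.570 -0.694
outer loop
vertex 3.668 -2.432 3.273
vertex 3.361 -2.67 2.883
vertex 3.25 -2.221 3.181
endloop
endfacet
facet normal 0.018 0.430 0.903
outer loop
vertex 3.668 -2.432 3.273
vertex 3.25 -2.221 3.181
vertex 2.819 -3.37 3.737
endloop
endfacet
facet normal 0.441 0.569 -0.694
outer loop
vertex 3.25 -2.221 3.181
vertex 3.361 -2.67 2.883
vertex 2.916 -2.347 2.865
endloop
endfacet
facet normal -0.685 0.509 0.521
outer loop
vertex 3.25 -2.221 3.181
vertex 2.916 -2.347 2.865
vertex 2.819 -3.37 3.737
endloop
endfacet
facet normal 0.441 0.569 -0.694
outer loop
vertex 2.916 -2.347 2.865
vertex 3.361 -2.67 2.883
vertex 2.917 -2.716 2.563
endloop
endfacet
facet normal -0.997 0.045 -0.058
outer loop
vertex 2.916 -2.347 2.865
vertex 2.917 -2.716 2.563
vertex 2.819 -3.37 3.737
endloop
endfacet
facet normal 0.441 0.569 -0.694
outer loop
vertex 2.917 -2.716 2.563
vertex 3.361 -2.67 2.883
vertex 3.252 -3.05 2.502
endloop
endfacet
facet normal -0.683 -0.612 -0.398
outer loop
vertex 2.917 -2.716 2.563
vertex 3.252 -3.05 2.502
vertex 2.819 -3.37 3.737
endloop
endfacet
facet normal 0.441 0.569 -0.694
outer loop
vertex 3.252 -3.05 2.502
vertex 3.361 -2.67 2.883
vertex 3.67 -3.098 2.728
endloop
endfacet
facet normal 0.021 -0.970 -0.244
outer loop
vertex 3.252 -3.05 2.502
vertex 3.67 -3.098 2.728
vertex 2.819 -3.37 3.737
endloop
endfacet
facet normal 0.442 0.570 -0.693
outer loop
vertex 3.67 -3.098 2.728
vertex 3.361 -2.67 2.883
vertex 3.855 -2.823 3.072
endloop
endfacet
facet normal 0.586 -0.757 0.290
outer loop
vertex 3.67 -3.098 2.728
vertex 3.855 -2.823 3.072
vertex 2.819 -3.37 3.737
endloop
endfacet
facet normal 0.442 0.568 -0.694
outer loop
vertex 3.855 -2.823 3.072
vertex 3.361 -2.67 2.883
vertex 3.668 -2.432 3.273
endloop
endfacet
facet normal 0.584 -0.132 0.801
outer loop
vertex 3.855 -2.823 3.072
vertex 3.668 -2.432 3.273
vertex 2.819 -3.37 3.737
endloop
endfacet
facet normal 0.471 0.748 -0.467
outer loop
vertex -2.177 3.452 -3.479
vertex -2.817 4.046 -3.173
vertex -2.058 3.883 -2.669
endloop
endfacet
facet normal 0.933 0.242 -0.266
outer loop
vertex -2.177 3.452 -3.479
vertex -2.058 3.883 -2.669
vertex -1.848 2.985 -2.751
endloop
endfacet
facet normal 0.733 -0.372 -0.570
outer loop
vertex -2.177 3.452 -3.479
vertex -1.848 2.985 -2.751
vertex -2.477 2.594 -3.305
endloop
endfacet
facet normal 0.148 -0.246 -0.958
outer loop
vertex -2.177 3.452 -3.479
vertex -2.477 2.594 -3.305
vertex -3.076 3.249 -3.566
endloop
endfacet
facet normal -0.014 0.446 -0.895
outer loop
vertex -2.177 3.452 -3.479
vertex -3.076 3.249 -3.566
vertex -2.817 4.046 -3.173
endloop
endfacet
facet normal 0.882 0.166 0.441
outer loop
vertex -1.848 2.985 -2.751
vertex -2.058 3.883 -2.669
vertex -2.284 3.291 -1.994
endloop
endfacet
facet normal 0.134 0.984 0.117
outer loop
vertex -2.058 3.883 -2.669
vertex -2.817 4.046 -3.173
vertex -2.883 3.946 -2.255
endloop
endfacet
facet normal -0.651 0.495 -0.575
outer loop
vertex -2.817 4.046 -3.173
vertex -3.076 3.249 -3.566
vertex -3.512 3.555 -2.809
endloop
endfacet
facet normal -0.388 -0.625 -0.678
outer loop
vertex -3.076 3.249 -3.566
vertex -2.477 2.594 -3.305
vertex -3.302 2.657 -2.891
endloop
endfacet
facet normal 0.559 -0.828 -0.050
outer loop
vertex -2.477 2.594 -3.305
vertex -1.848 2.985 -2.751
vertex -2.543 2.494 -2.387
endloop
endfacet
facet normal -0.148 0.246 0.958
outer loop
vertex -3.183 3.088 -2.081
vertex -2.284 3.291 -1.994
vertex -2.883 3.946 -2.255
endloop
endfacet
facet normal -0.733 0.372 0.570
outer loop
vertex -3.183 3.088 -2.081
vertex -2.883 3.946 -2.255
vertex -3.512 3.555 -2.809
endloop
endfacet
facet normal -0.933 -0.242 0.266
outer loop
vertex -3.183 3.088 -2.081
vertex -3.512 3.555 -2.809
vertex -3.302 2.657 -2.891
endloop
endfacet
facet normal -0.471 -0.748 0.467
outer loop
vertex -3.183 3.088 -2.081
vertex -3.302 2.657 -2.891
vertex -2.543 2.494 -2.387
endloop
endfacet
facet normal 0.014 -0.446 0.895
outer loop
vertex -3.183 3.088 -2.081
vertex -2.543 2.494 -2.387
vertex -2.284 3.291 -1.994
endloop
endfacet
facet normal 0.388 0.625 0.678
outer loop
vertex -2.883 3.946 -2.255
vertex -2.284 3.291 -1.994
vertex -2.058 3.883 -2.669
endloop
endfacet
facet normal -0.559 0.828 0.050
outer loop
vertex -3.512 3.555 -2.809
vertex -2.883 3.946 -2.255
vertex -2.817 4.046 -3.173
endloop
endfacet
facet normal -0.882 -0.166 -0.441
outer loop
vertex -3.302 2.657 -2.891
vertex -3.512 3.555 -2.809
vertex -3.076 3.249 -3.566
endloop
endfacet
facet normal -0.134 -0.984 -0.117
outer loop
vertex -2.543 2.494 -2.387
vertex -3.302 2.657 -2.891
vertex -2.477 2.594 -3.305
endloop
endfacet
facet normal 0.651 -0.495 0.575
outer loop
vertex -2.284 3.291 -1.994
vertex -2.543 2.494 -2.387
vertex -1.848 2.985 -2.751
endloop
endfacet

endsolid


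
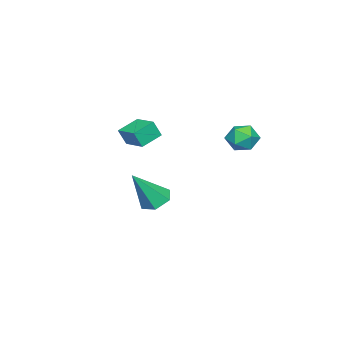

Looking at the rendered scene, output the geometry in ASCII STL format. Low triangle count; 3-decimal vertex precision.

solid 
facet normal -0.102 0.832 0.545
outer loop
vertex -2.339 1.901 -0.0
vertex -2.259 1.443 0.714
vertex -1.569 1.773 0.339
endloop
endfacet
facet normal 0.200 0.976 -0.086
outer loop
vertex -2.339 1.901 -0.0
vertex -1.569 1.773 0.339
vertex -1.676 1.721 -0.504
endloop
endfacet
facet normal -0.247 0.762 -0.598
outer loop
vertex -2.339 1.901 -0.0
vertex -1.676 1.721 -0.504
vertex -2.433 1.36 -0.651
endloop
endfacet
facet normal -0.827 0.486 -0.284
outer loop
vertex -2.339 1.901 -0.0
vertex -2.433 1.36 -0.651
vertex -2.793 1.188 0.102
endloop
endfacet
facet normal -0.736 0.529 0.422
outer loop
vertex -2.339 1.901 -0.0
vertex -2.793 1.188 0.102
vertex -2.259 1.443 0.714
endloop
endfacet
facet normal 0.797 0.588 -0.137
outer loop
vertex -1.676 1.721 -0.504
vertex -1.569 1.773 0.339
vertex -1.187 1.152 -0.102
endloop
endfacet
facet normal 0.309 0.356 0.882
outer loop
vertex -1.569 1.773 0.339
vertex -2.259 1.443 0.714
vertex -1.547 0.98 0.651
endloop
endfacet
facet normal -0.718 -0.135 0.683
outer loop
vertex -2.259 1.443 0.714
vertex -2.793 1.188 0.102
vertex -2.304 0.619 0.504
endloop
endfacet
facet normal -0.864 -0.205 -0.460
outer loop
vertex -2.793 1.188 0.102
vertex -2.433 1.36 -0.651
vertex -2.411 0.567 -0.339
endloop
endfacet
facet normal 0.072 0.243 -0.967
outer loop
vertex -2.433 1.36 -0.651
vertex -1.676 1.721 -0.504
vertex -1.721 0.897 -0.714
endloop
endfacet
facet normal 0.827 -0.486 0.284
outer loop
vertex -1.641 0.439 0.0
vertex -1.187 1.152 -0.102
vertex -1.547 0.98 0.651
endloop
endfacet
facet normal 0.247 -0.762 0.598
outer loop
vertex -1.641 0.439 0.0
vertex -1.547 0.98 0.651
vertex -2.304 0.619 0.504
endloop
endfacet
facet normal -0.200 -0.976 0.086
outer loop
vertex -1.641 0.439 0.0
vertex -2.304 0.619 0.504
vertex -2.411 0.567 -0.339
endloop
endfacet
facet normal 0.102 -0.832 -0.545
outer loop
vertex -1.641 0.439 0.0
vertex -2.411 0.567 -0.339
vertex -1.721 0.897 -0.714
endloop
endfacet
facet normal 0.736 -0.529 -0.422
outer loop
vertex -1.641 0.439 0.0
vertex -1.721 0.897 -0.714
vertex -1.187 1.152 -0.102
endloop
endfacet
facet normal 0.864 0.205 0.460
outer loop
vertex -1.547 0.98 0.651
vertex -1.187 1.152 -0.102
vertex -1.569 1.773 0.339
endloop
endfacet
facet normal -0.072 -0.243 0.967
outer loop
vertex -2.304 0.619 0.504
vertex -1.547 0.98 0.651
vertex -2.259 1.443 0.714
endloop
endfacet
facet normal -0.797 -0.588 0.137
outer loop
vertex -2.411 0.567 -0.339
vertex -2.304 0.619 0.504
vertex -2.793 1.188 0.102
endloop
endfacet
facet normal -0.309 -0.356 -0.882
outer loop
vertex -1.721 0.897 -0.714
vertex -2.411 0.567 -0.339
vertex -2.433 1.36 -0.651
endloop
endfacet
facet normal 0.718 0.135 -0.683
outer loop
vertex -1.187 1.152 -0.102
vertex -1.721 0.897 -0.714
vertex -1.676 1.721 -0.504
endloop
endfacet
facet normal -0.462 0.321 -0.827
outer loop
vertex -0.527 -2.454 -4.618
vertex -1.258 -2.786 -4.339
vertex -1.053 -1.985 -4.142
endloop
endfacet
facet normal 0.750 0.628 0.210
outer loop
vertex -0.527 -2.454 -4.618
vertex -1.053 -1.985 -4.142
vertex -0.242 -3.494 -2.521
endloop
endfacet
facet normal -0.461 0.321 -0.827
outer loop
vertex -1.053 -1.985 -4.142
vertex -1.258 -2.786 -4.339
vertex -1.784 -2.318 -3.864
endloop
endfacet
facet normal -0.061 0.715 0.696
outer loop
vertex -1.053 -1.985 -4.142
vertex -1.784 -2.318 -3.864
vertex -0.242 -3.494 -2.521
endloop
endfacet
facet normal -0.461 0.321 -0.827
outer loop
vertex -1.784 -2.318 -3.864
vertex -1.258 -2.786 -4.339
vertex -1.989 -3.119 -4.061
endloop
endfacet
facet normal -0.663 -0.014 0.749
outer loop
vertex -1.784 -2.318 -3.864
vertex -1.989 -3.119 -4.061
vertex -0.242 -3.494 -2.521
endloop
endfacet
facet normal -0.461 0.322 -0.827
outer loop
vertex -1.989 -3.119 -4.061
vertex -1.258 -2.786 -4.339
vertex -1.463 -3.587 -4.537
endloop
endfacet
facet normal -0.456 -0.833 0.315
outer loop
vertex -1.989 -3.119 -4.061
vertex -1.463 -3.587 -4.537
vertex -0.242 -3.494 -2.521
endloop
endfacet
facet normal -0.461 0.322 -0.827
outer loop
vertex -1.463 -3.587 -4.537
vertex -1.258 -2.786 -4.339
vertex -0.732 -3.255 -4.815
endloop
endfacet
facet normal 0.353 -0.920 -0.171
outer loop
vertex -1.463 -3.587 -4.537
vertex -0.732 -3.255 -4.815
vertex -0.242 -3.494 -2.521
endloop
endfacet
facet normal -0.462 0.321 -0.827
outer loop
vertex -0.732 -3.255 -4.815
vertex -1.258 -2.786 -4.339
vertex -0.527 -2.454 -4.618
endloop
endfacet
facet normal 0.956 -0.190 -0.224
outer loop
vertex -0.732 -3.255 -4.815
vertex -0.527 -2.454 -4.618
vertex -0.242 -3.494 -2.521
endloop
endfacet
facet normal -0.847 0.393 0.359
outer loop
vertex 2.689 -1.751 2.347
vertex 3.264 -0.709 2.564
vertex 2.479 -1.468 1.541
endloop
endfacet
facet normal -0.475 -0.862 -0.179
outer loop
vertex 3.436 -1.911 1.136
vertex 2.689 -1.751 2.347
vertex 2.479 -1.468 1.541
endloop
endfacet
facet normal -0.847 0.392 0.359
outer loop
vertex 2.479 -1.468 1.541
vertex 3.264 -0.709 2.564
vertex 3.054 -0.425 1.758
endloop
endfacet
facet normal -0.239 0.322 -0.916
outer loop
vertex 3.054 -0.425 1.758
vertex 3.436 -1.911 1.136
vertex 2.479 -1.468 1.541
endloop
endfacet
facet normal 0.238 -0.322 0.916
outer loop
vertex 2.689 -1.751 2.347
vertex 4.221 -1.152 2.159
vertex 3.264 -0.709 2.564
endloop
endfacet
facet normal -0.476 -0.861 -0.180
outer loop
vertex 3.646 -2.195 1.942
vertex 2.689 -1.751 2.347
vertex 3.436 -1.911 1.136
endloop
endfacet
facet normal 0.238 -0.322 0.916
outer loop
vertex 3.646 -2.195 1.942
vertex 4.221 -1.152 2.159
vertex 2.689 -1.751 2.347
endloop
endfacet
facet normal 0.475 0.861 0.180
outer loop
vertex 3.264 -0.709 2.564
vertex 4.221 -1.152 2.159
vertex 3.054 -0.425 1.758
endloop
endfacet
facet normal -0.238 0.322 -0.916
outer loop
vertex 4.011 -0.869 1.353
vertex 3.436 -1.911 1.136
vertex 3.054 -0.425 1.758
endloop
endfacet
facet normal 0.475 0.861 0.179
outer loop
vertex 3.054 -0.425 1.758
vertex 4.221 -1.152 2.159
vertex 4.011 -0.869 1.353
endloop
endfacet
facet normal 0.847 -0.393 -0.359
outer loop
vertex 4.011 -0.869 1.353
vertex 3.646 -2.195 1.942
vertex 3.436 -1.911 1.136
endloop
endfacet
facet normal 0.847 -0.392 -0.358
outer loop
vertex 4.221 -1.152 2.159
vertex 3.646 -2.195 1.942
vertex 4.011 -0.869 1.353
endloop
endfacet

endsolid


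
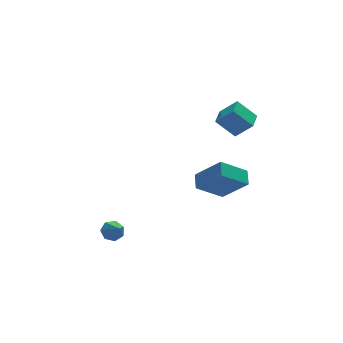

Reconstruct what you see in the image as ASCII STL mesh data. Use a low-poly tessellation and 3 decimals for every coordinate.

solid 
facet normal -0.521 0.487 -0.701
outer loop
vertex 1.476 0.127 -1.382
vertex 3.054 0.166 -2.528
vertex 1.193 -0.781 -1.803
endloop
endfacet
facet normal -0.809 -0.020 0.587
outer loop
vertex 2.286 -1.806 -0.332
vertex 1.476 0.127 -1.382
vertex 1.193 -0.781 -1.803
endloop
endfacet
facet normal -0.521 0.488 -0.700
outer loop
vertex 1.193 -0.781 -1.803
vertex 3.054 0.166 -2.528
vertex 2.77 -0.742 -2.949
endloop
endfacet
facet normal -0.273 -0.873 -0.405
outer loop
vertex 2.77 -0.742 -2.949
vertex 2.286 -1.806 -0.332
vertex 1.193 -0.781 -1.803
endloop
endfacet
facet normal 0.273 0.873 0.405
outer loop
vertex 1.476 0.127 -1.382
vertex 4.147 -0.859 -1.057
vertex 3.054 0.166 -2.528
endloop
endfacet
facet normal -0.809 -0.020 0.588
outer loop
vertex 2.57 -0.898 0.089
vertex 1.476 0.127 -1.382
vertex 2.286 -1.806 -0.332
endloop
endfacet
facet normal 0.273 0.873 0.405
outer loop
vertex 2.57 -0.898 0.089
vertex 4.147 -0.859 -1.057
vertex 1.476 0.127 -1.382
endloop
endfacet
facet normal 0.809 0.019 -0.588
outer loop
vertex 3.054 0.166 -2.528
vertex 4.147 -0.859 -1.057
vertex 2.77 -0.742 -2.949
endloop
endfacet
facet normal -0.273 -0.873 -0.405
outer loop
vertex 3.864 -1.767 -1.478
vertex 2.286 -1.806 -0.332
vertex 2.77 -0.742 -2.949
endloop
endfacet
facet normal 0.809 0.020 -0.588
outer loop
vertex 2.77 -0.742 -2.949
vertex 4.147 -0.859 -1.057
vertex 3.864 -1.767 -1.478
endloop
endfacet
facet normal 0.521 -0.488 0.701
outer loop
vertex 3.864 -1.767 -1.478
vertex 2.57 -0.898 0.089
vertex 2.286 -1.806 -0.332
endloop
endfacet
facet normal 0.521 -0.487 0.701
outer loop
vertex 4.147 -0.859 -1.057
vertex 2.57 -0.898 0.089
vertex 3.864 -1.767 -1.478
endloop
endfacet
facet normal -0.566 0.405 -0.718
outer loop
vertex 1.95 -1.608 3.905
vertex 2.56 -0.658 3.959
vertex 2.879 -2.144 2.87
endloop
endfacet
facet normal -0.539 -0.841 -0.049
outer loop
vertex 3.66 -2.702 3.861
vertex 1.95 -1.608 3.905
vertex 2.879 -2.144 2.87
endloop
endfacet
facet normal -0.567 0.404 -0.718
outer loop
vertex 2.879 -2.144 2.87
vertex 2.56 -0.658 3.959
vertex 3.488 -1.194 2.924
endloop
endfacet
facet normal 0.623 -0.360 -0.694
outer loop
vertex 3.488 -1.194 2.924
vertex 3.66 -2.702 3.861
vertex 2.879 -2.144 2.87
endloop
endfacet
facet normal -0.623 0.361 0.694
outer loop
vertex 1.95 -1.608 3.905
vertex 3.341 -1.216 4.95
vertex 2.56 -0.658 3.959
endloop
endfacet
facet normal -0.539 -0.841 -0.048
outer loop
vertex 2.732 -2.166 4.896
vertex 1.95 -1.608 3.905
vertex 3.66 -2.702 3.861
endloop
endfacet
facet normal -0.623 0.360 0.694
outer loop
vertex 2.732 -2.166 4.896
vertex 3.341 -1.216 4.95
vertex 1.95 -1.608 3.905
endloop
endfacet
facet normal 0.539 0.841 0.048
outer loop
vertex 2.56 -0.658 3.959
vertex 3.341 -1.216 4.95
vertex 3.488 -1.194 2.924
endloop
endfacet
facet normal 0.623 -0.360 -0.694
outer loop
vertex 4.27 -1.752 3.915
vertex 3.66 -2.702 3.861
vertex 3.488 -1.194 2.924
endloop
endfacet
facet normal 0.539 0.841 0.048
outer loop
vertex 3.488 -1.194 2.924
vertex 3.341 -1.216 4.95
vertex 4.27 -1.752 3.915
endloop
endfacet
facet normal 0.567 -0.405 0.718
outer loop
vertex 4.27 -1.752 3.915
vertex 2.732 -2.166 4.896
vertex 3.66 -2.702 3.861
endloop
endfacet
facet normal 0.567 -0.404 0.718
outer loop
vertex 3.341 -1.216 4.95
vertex 2.732 -2.166 4.896
vertex 4.27 -1.752 3.915
endloop
endfacet
facet normal -0.048 0.736 -0.675
outer loop
vertex -3.335 -1.952 -2.996
vertex -3.991 -2.062 -3.069
vertex -3.682 -1.649 -2.641
endloop
endfacet
facet normal 0.747 0.082 0.660
outer loop
vertex -3.335 -1.952 -2.996
vertex -3.682 -1.649 -2.641
vertex -3.929 -3.018 -2.191
endloop
endfacet
facet normal -0.047 0.736 -0.676
outer loop
vertex -3.682 -1.649 -2.641
vertex -3.991 -2.062 -3.069
vertex -4.262 -1.657 -2.609
endloop
endfacet
facet normal 0.048 0.304 0.951
outer loop
vertex -3.682 -1.649 -2.641
vertex -4.262 -1.657 -2.609
vertex -3.929 -3.018 -2.191
endloop
endfacet
facet normal -0.048 0.736 -0.676
outer loop
vertex -4.262 -1.657 -2.609
vertex -3.991 -2.062 -3.069
vertex -4.639 -1.97 -2.923
endloop
endfacet
facet normal -0.669 0.064 0.740
outer loop
vertex -4.262 -1.657 -2.609
vertex -4.639 -1.97 -2.923
vertex -3.929 -3.018 -2.191
endloop
endfacet
facet normal -0.048 0.736 -0.675
outer loop
vertex -4.639 -1.97 -2.923
vertex -3.991 -2.062 -3.069
vertex -4.528 -2.352 -3.347
endloop
endfacet
facet normal -0.869 -0.459 0.186
outer loop
vertex -4.639 -1.97 -2.923
vertex -4.528 -2.352 -3.347
vertex -3.929 -3.018 -2.191
endloop
endfacet
facet normal -0.049 0.737 -0.675
outer loop
vertex -4.528 -2.352 -3.347
vertex -3.991 -2.062 -3.069
vertex -4.013 -2.515 -3.562
endloop
endfacet
facet normal -0.398 -0.869 -0.294
outer loop
vertex -4.528 -2.352 -3.347
vertex -4.013 -2.515 -3.562
vertex -3.929 -3.018 -2.191
endloop
endfacet
facet normal -0.049 0.737 -0.675
outer loop
vertex -4.013 -2.515 -3.562
vertex -3.991 -2.062 -3.069
vertex -3.482 -2.337 -3.406
endloop
endfacet
facet normal 0.387 -0.858 -0.338
outer loop
vertex -4.013 -2.515 -3.562
vertex -3.482 -2.337 -3.406
vertex -3.929 -3.018 -2.191
endloop
endfacet
facet normal -0.048 0.737 -0.674
outer loop
vertex -3.482 -2.337 -3.406
vertex -3.991 -2.062 -3.069
vertex -3.335 -1.952 -2.996
endloop
endfacet
facet normal 0.897 -0.434 0.086
outer loop
vertex -3.482 -2.337 -3.406
vertex -3.335 -1.952 -2.996
vertex -3.929 -3.018 -2.191
endloop
endfacet

endsolid


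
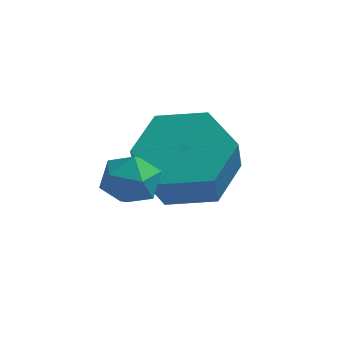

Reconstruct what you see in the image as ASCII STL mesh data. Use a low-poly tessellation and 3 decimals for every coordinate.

solid 
facet normal -0.061 0.963 -0.261
outer loop
vertex 0.404 -2.031 -3.986
vertex -0.264 -2.053 -3.911
vertex 0.127 -1.887 -3.39
endloop
endfacet
facet normal 0.561 0.826 0.061
outer loop
vertex 0.404 -2.031 -3.986
vertex 0.127 -1.887 -3.39
vertex 0.684 -2.263 -3.421
endloop
endfacet
facet normal 0.895 0.318 -0.313
outer loop
vertex 0.404 -2.031 -3.986
vertex 0.684 -2.263 -3.421
vertex 0.637 -2.662 -3.961
endloop
endfacet
facet normal 0.480 0.143 -0.866
outer loop
vertex 0.404 -2.031 -3.986
vertex 0.637 -2.662 -3.961
vertex 0.051 -2.531 -4.264
endloop
endfacet
facet normal -0.111 0.542 -0.833
outer loop
vertex 0.404 -2.031 -3.986
vertex 0.051 -2.531 -4.264
vertex -0.264 -2.053 -3.911
endloop
endfacet
facet normal 0.421 0.564 0.710
outer loop
vertex 0.684 -2.263 -3.421
vertex 0.127 -1.887 -3.39
vertex 0.189 -2.429 -2.996
endloop
endfacet
facet normal -0.586 0.788 0.188
outer loop
vertex 0.127 -1.887 -3.39
vertex -0.264 -2.053 -3.911
vertex -0.397 -2.298 -3.299
endloop
endfacet
facet normal -0.668 0.104 -0.737
outer loop
vertex -0.264 -2.053 -3.911
vertex 0.051 -2.531 -4.264
vertex -0.444 -2.697 -3.839
endloop
endfacet
facet normal 0.287 -0.541 -0.790
outer loop
vertex 0.051 -2.531 -4.264
vertex 0.637 -2.662 -3.961
vertex 0.113 -3.073 -3.87
endloop
endfacet
facet normal 0.961 -0.257 0.106
outer loop
vertex 0.637 -2.662 -3.961
vertex 0.684 -2.263 -3.421
vertex 0.504 -2.907 -3.349
endloop
endfacet
facet normal -0.480 -0.143 0.866
outer loop
vertex -0.164 -2.929 -3.274
vertex 0.189 -2.429 -2.996
vertex -0.397 -2.298 -3.299
endloop
endfacet
facet normal -0.895 -0.318 0.313
outer loop
vertex -0.164 -2.929 -3.274
vertex -0.397 -2.298 -3.299
vertex -0.444 -2.697 -3.839
endloop
endfacet
facet normal -0.561 -0.826 -0.061
outer loop
vertex -0.164 -2.929 -3.274
vertex -0.444 -2.697 -3.839
vertex 0.113 -3.073 -3.87
endloop
endfacet
facet normal 0.061 -0.963 0.261
outer loop
vertex -0.164 -2.929 -3.274
vertex 0.113 -3.073 -3.87
vertex 0.504 -2.907 -3.349
endloop
endfacet
facet normal 0.111 -0.542 0.833
outer loop
vertex -0.164 -2.929 -3.274
vertex 0.504 -2.907 -3.349
vertex 0.189 -2.429 -2.996
endloop
endfacet
facet normal -0.287 0.541 0.790
outer loop
vertex -0.397 -2.298 -3.299
vertex 0.189 -2.429 -2.996
vertex 0.127 -1.887 -3.39
endloop
endfacet
facet normal -0.961 0.257 -0.106
outer loop
vertex -0.444 -2.697 -3.839
vertex -0.397 -2.298 -3.299
vertex -0.264 -2.053 -3.911
endloop
endfacet
facet normal -0.421 -0.564 -0.710
outer loop
vertex 0.113 -3.073 -3.87
vertex -0.444 -2.697 -3.839
vertex 0.051 -2.531 -4.264
endloop
endfacet
facet normal 0.586 -0.788 -0.188
outer loop
vertex 0.504 -2.907 -3.349
vertex 0.113 -3.073 -3.87
vertex 0.637 -2.662 -3.961
endloop
endfacet
facet normal 0.668 -0.104 0.737
outer loop
vertex 0.189 -2.429 -2.996
vertex 0.504 -2.907 -3.349
vertex 0.684 -2.263 -3.421
endloop
endfacet
facet normal -0.087 0.540 -0.837
outer loop
vertex 1.529 -1.219 -4.802
vertex 0.744 -0.647 -4.352
vertex 1.761 -0.33 -4.253
endloop
endfacet
facet normal 0.972 -0.136 -0.190
outer loop
vertex 1.529 -1.219 -4.802
vertex 1.761 -0.33 -4.253
vertex 1.641 -1.904 -3.738
endloop
endfacet
facet normal 0.972 -0.136 -0.189
outer loop
vertex 1.641 -1.904 -3.738
vertex 1.761 -0.33 -4.253
vertex 1.872 -1.015 -3.19
endloop
endfacet
facet normal 0.088 -0.539 0.838
outer loop
vertex 1.641 -1.904 -3.738
vertex 1.872 -1.015 -3.19
vertex 0.856 -1.333 -3.288
endloop
endfacet
facet normal -0.087 0.540 -0.837
outer loop
vertex 1.761 -0.33 -4.253
vertex 0.744 -0.647 -4.352
vertex 0.976 0.242 -3.803
endloop
endfacet
facet normal 0.674 0.651 0.349
outer loop
vertex 1.761 -0.33 -4.253
vertex 0.976 0.242 -3.803
vertex 1.872 -1.015 -3.19
endloop
endfacet
facet normal 0.674 0.651 0.350
outer loop
vertex 1.872 -1.015 -3.19
vertex 0.976 0.242 -3.803
vertex 1.087 -0.444 -2.74
endloop
endfacet
facet normal 0.088 -0.539 0.838
outer loop
vertex 1.872 -1.015 -3.19
vertex 1.087 -0.444 -2.74
vertex 0.856 -1.333 -3.288
endloop
endfacet
facet normal -0.087 0.540 -0.837
outer loop
vertex 0.976 0.242 -3.803
vertex 0.744 -0.647 -4.352
vertex -0.041 -0.076 -3.902
endloop
endfacet
facet normal -0.299 0.787 0.539
outer loop
vertex 0.976 0.242 -3.803
vertex -0.041 -0.076 -3.902
vertex 1.087 -0.444 -2.74
endloop
endfacet
facet normal -0.298 0.788 0.539
outer loop
vertex 1.087 -0.444 -2.74
vertex -0.041 -0.076 -3.902
vertex 0.071 -0.761 -2.838
endloop
endfacet
facet normal 0.087 -0.539 0.838
outer loop
vertex 1.087 -0.444 -2.74
vertex 0.071 -0.761 -2.838
vertex 0.856 -1.333 -3.288
endloop
endfacet
facet normal -0.088 0.539 -0.838
outer loop
vertex -0.041 -0.076 -3.902
vertex 0.744 -0.647 -4.352
vertex -0.272 -0.965 -4.45
endloop
endfacet
facet normal -0.972 0.136 0.190
outer loop
vertex -0.041 -0.076 -3.902
vertex -0.272 -0.965 -4.45
vertex 0.071 -0.761 -2.838
endloop
endfacet
facet normal -0.972 0.137 0.190
outer loop
vertex 0.071 -0.761 -2.838
vertex -0.272 -0.965 -4.45
vertex -0.161 -1.65 -3.387
endloop
endfacet
facet normal 0.087 -0.540 0.837
outer loop
vertex 0.071 -0.761 -2.838
vertex -0.161 -1.65 -3.387
vertex 0.856 -1.333 -3.288
endloop
endfacet
facet normal -0.088 0.539 -0.838
outer loop
vertex -0.272 -0.965 -4.45
vertex 0.744 -0.647 -4.352
vertex 0.513 -1.536 -4.9
endloop
endfacet
facet normal -0.674 -0.651 -0.349
outer loop
vertex -0.272 -0.965 -4.45
vertex 0.513 -1.536 -4.9
vertex -0.161 -1.65 -3.387
endloop
endfacet
facet normal -0.674 -0.651 -0.349
outer loop
vertex -0.161 -1.65 -3.387
vertex 0.513 -1.536 -4.9
vertex 0.624 -2.222 -3.837
endloop
endfacet
facet normal 0.087 -0.540 0.837
outer loop
vertex -0.161 -1.65 -3.387
vertex 0.624 -2.222 -3.837
vertex 0.856 -1.333 -3.288
endloop
endfacet
facet normal -0.087 0.539 -0.838
outer loop
vertex 0.513 -1.536 -4.9
vertex 0.744 -0.647 -4.352
vertex 1.529 -1.219 -4.802
endloop
endfacet
facet normal 0.298 -0.788 -0.539
outer loop
vertex 0.513 -1.536 -4.9
vertex 1.529 -1.219 -4.802
vertex 0.624 -2.222 -3.837
endloop
endfacet
facet normal 0.299 -0.788 -0.539
outer loop
vertex 0.624 -2.222 -3.837
vertex 1.529 -1.219 -4.802
vertex 1.641 -1.904 -3.738
endloop
endfacet
facet normal 0.087 -0.540 0.837
outer loop
vertex 0.624 -2.222 -3.837
vertex 1.641 -1.904 -3.738
vertex 0.856 -1.333 -3.288
endloop
endfacet

endsolid


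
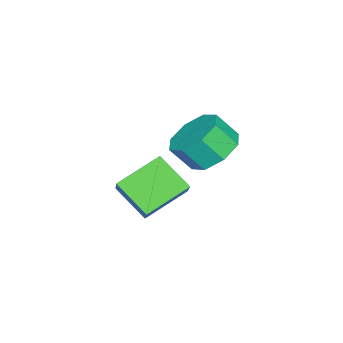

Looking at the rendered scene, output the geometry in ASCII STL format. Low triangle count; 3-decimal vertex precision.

solid 
facet normal -0.194 0.602 -0.774
outer loop
vertex 4.307 3.683 -0.85
vertex 3.287 3.672 -0.603
vertex 4.108 4.272 -0.342
endloop
endfacet
facet normal 0.949 0.315 0.007
outer loop
vertex 4.307 3.683 -0.85
vertex 4.108 4.272 -0.342
vertex 4.534 2.978 0.055
endloop
endfacet
facet normal 0.949 0.315 0.007
outer loop
vertex 4.534 2.978 0.055
vertex 4.108 4.272 -0.342
vertex 4.335 3.567 0.564
endloop
endfacet
facet normal 0.194 -0.603 0.774
outer loop
vertex 4.534 2.978 0.055
vertex 4.335 3.567 0.564
vertex 3.513 2.968 0.303
endloop
endfacet
facet normal -0.194 0.603 -0.774
outer loop
vertex 4.108 4.272 -0.342
vertex 3.287 3.672 -0.603
vertex 3.428 4.51 0.014
endloop
endfacet
facet normal 0.496 0.741 0.452
outer loop
vertex 4.108 4.272 -0.342
vertex 3.428 4.51 0.014
vertex 4.335 3.567 0.564
endloop
endfacet
facet normal 0.497 0.741 0.451
outer loop
vertex 4.335 3.567 0.564
vertex 3.428 4.51 0.014
vertex 3.655 3.806 0.92
endloop
endfacet
facet normal 0.193 -0.603 0.774
outer loop
vertex 4.335 3.567 0.564
vertex 3.655 3.806 0.92
vertex 3.513 2.968 0.303
endloop
endfacet
facet normal -0.193 0.603 -0.774
outer loop
vertex 3.428 4.51 0.014
vertex 3.287 3.672 -0.603
vertex 2.665 4.258 0.008
endloop
endfacet
facet normal -0.247 0.734 0.632
outer loop
vertex 3.428 4.51 0.014
vertex 2.665 4.258 0.008
vertex 3.655 3.806 0.92
endloop
endfacet
facet normal -0.248 0.733 0.633
outer loop
vertex 3.655 3.806 0.92
vertex 2.665 4.258 0.008
vertex 2.892 3.553 0.914
endloop
endfacet
facet normal 0.194 -0.603 0.774
outer loop
vertex 3.655 3.806 0.92
vertex 2.892 3.553 0.914
vertex 3.513 2.968 0.303
endloop
endfacet
facet normal -0.194 0.602 -0.775
outer loop
vertex 2.665 4.258 0.008
vertex 3.287 3.672 -0.603
vertex 2.266 3.662 -0.355
endloop
endfacet
facet normal -0.846 0.297 0.443
outer loop
vertex 2.665 4.258 0.008
vertex 2.266 3.662 -0.355
vertex 2.892 3.553 0.914
endloop
endfacet
facet normal -0.846 0.296 0.443
outer loop
vertex 2.892 3.553 0.914
vertex 2.266 3.662 -0.355
vertex 2.493 2.957 0.55
endloop
endfacet
facet normal 0.194 -0.603 0.774
outer loop
vertex 2.892 3.553 0.914
vertex 2.493 2.957 0.55
vertex 3.513 2.968 0.303
endloop
endfacet
facet normal -0.194 0.603 -0.774
outer loop
vertex 2.266 3.662 -0.355
vertex 3.287 3.672 -0.603
vertex 2.465 3.073 -0.864
endloop
endfacet
facet normal -0.949 -0.315 -0.007
outer loop
vertex 2.266 3.662 -0.355
vertex 2.465 3.073 -0.864
vertex 2.493 2.957 0.55
endloop
endfacet
facet normal -0.949 -0.315 -0.007
outer loop
vertex 2.493 2.957 0.55
vertex 2.465 3.073 -0.864
vertex 2.692 2.368 0.042
endloop
endfacet
facet normal 0.194 -0.602 0.774
outer loop
vertex 2.493 2.957 0.55
vertex 2.692 2.368 0.042
vertex 3.513 2.968 0.303
endloop
endfacet
facet normal -0.193 0.603 -0.774
outer loop
vertex 2.465 3.073 -0.864
vertex 3.287 3.672 -0.603
vertex 3.145 2.834 -1.22
endloop
endfacet
facet normal -0.497 -0.741 -0.452
outer loop
vertex 2.465 3.073 -0.864
vertex 3.145 2.834 -1.22
vertex 2.692 2.368 0.042
endloop
endfacet
facet normal -0.496 -0.741 -0.452
outer loop
vertex 2.692 2.368 0.042
vertex 3.145 2.834 -1.22
vertex 3.372 2.13 -0.314
endloop
endfacet
facet normal 0.194 -0.603 0.774
outer loop
vertex 2.692 2.368 0.042
vertex 3.372 2.13 -0.314
vertex 3.513 2.968 0.303
endloop
endfacet
facet normal -0.194 0.603 -0.774
outer loop
vertex 3.145 2.834 -1.22
vertex 3.287 3.672 -0.603
vertex 3.908 3.087 -1.214
endloop
endfacet
facet normal 0.248 -0.734 -0.632
outer loop
vertex 3.145 2.834 -1.22
vertex 3.908 3.087 -1.214
vertex 3.372 2.13 -0.314
endloop
endfacet
facet normal 0.247 -0.734 -0.633
outer loop
vertex 3.372 2.13 -0.314
vertex 3.908 3.087 -1.214
vertex 4.135 2.382 -0.308
endloop
endfacet
facet normal 0.193 -0.603 0.774
outer loop
vertex 3.372 2.13 -0.314
vertex 4.135 2.382 -0.308
vertex 3.513 2.968 0.303
endloop
endfacet
facet normal -0.194 0.603 -0.774
outer loop
vertex 3.908 3.087 -1.214
vertex 3.287 3.672 -0.603
vertex 4.307 3.683 -0.85
endloop
endfacet
facet normal 0.846 -0.296 -0.443
outer loop
vertex 3.908 3.087 -1.214
vertex 4.307 3.683 -0.85
vertex 4.135 2.382 -0.308
endloop
endfacet
facet normal 0.846 -0.296 -0.443
outer loop
vertex 4.135 2.382 -0.308
vertex 4.307 3.683 -0.85
vertex 4.534 2.978 0.055
endloop
endfacet
facet normal 0.194 -0.602 0.775
outer loop
vertex 4.135 2.382 -0.308
vertex 4.534 2.978 0.055
vertex 3.513 2.968 0.303
endloop
endfacet
facet normal -0.686 0.573 0.449
outer loop
vertex 2.781 1.515 -1.658
vertex 3.164 2.751 -2.65
vertex 1.5 0.935 -2.876
endloop
endfacet
facet normal -0.235 -0.758 0.608
outer loop
vertex 2.776 -0.131 -3.71
vertex 2.781 1.515 -1.658
vertex 1.5 0.935 -2.876
endloop
endfacet
facet normal -0.686 0.573 0.448
outer loop
vertex 1.5 0.935 -2.876
vertex 3.164 2.751 -2.65
vertex 1.883 2.17 -3.868
endloop
endfacet
facet normal -0.689 -0.312 -0.655
outer loop
vertex 1.883 2.17 -3.868
vertex 2.776 -0.131 -3.71
vertex 1.5 0.935 -2.876
endloop
endfacet
facet normal 0.689 0.312 0.655
outer loop
vertex 2.781 1.515 -1.658
vertex 4.44 1.685 -3.484
vertex 3.164 2.751 -2.65
endloop
endfacet
facet normal -0.235 -0.758 0.609
outer loop
vertex 4.057 0.45 -2.492
vertex 2.781 1.515 -1.658
vertex 2.776 -0.131 -3.71
endloop
endfacet
facet normal 0.688 0.312 0.655
outer loop
vertex 4.057 0.45 -2.492
vertex 4.44 1.685 -3.484
vertex 2.781 1.515 -1.658
endloop
endfacet
facet normal 0.235 0.758 -0.609
outer loop
vertex 3.164 2.751 -2.65
vertex 4.44 1.685 -3.484
vertex 1.883 2.17 -3.868
endloop
endfacet
facet normal -0.688 -0.312 -0.655
outer loop
vertex 3.159 1.105 -4.702
vertex 2.776 -0.131 -3.71
vertex 1.883 2.17 -3.868
endloop
endfacet
facet normal 0.235 0.758 -0.608
outer loop
vertex 1.883 2.17 -3.868
vertex 4.44 1.685 -3.484
vertex 3.159 1.105 -4.702
endloop
endfacet
facet normal 0.686 -0.573 -0.449
outer loop
vertex 3.159 1.105 -4.702
vertex 4.057 0.45 -2.492
vertex 2.776 -0.131 -3.71
endloop
endfacet
facet normal 0.686 -0.573 -0.449
outer loop
vertex 4.44 1.685 -3.484
vertex 4.057 0.45 -2.492
vertex 3.159 1.105 -4.702
endloop
endfacet

endsolid
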